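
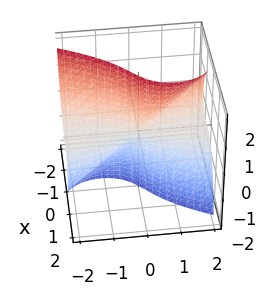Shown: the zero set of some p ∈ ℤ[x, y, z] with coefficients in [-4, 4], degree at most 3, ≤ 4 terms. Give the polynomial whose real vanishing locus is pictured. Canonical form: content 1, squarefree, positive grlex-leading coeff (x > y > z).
Degree: a generic line meets the surface in up to 3 points, so deg p = 3.
From the axis intercepts and sections: every point of the y-axis in the box is on the surface; it meets the x-axis at x = 0 (among the integer gridlines); every point of the z-axis in the box is on the surface.
Solving for integer coefficients yields p as stated.

3*x^3 + x*z^2 + y^2*z - y*z^2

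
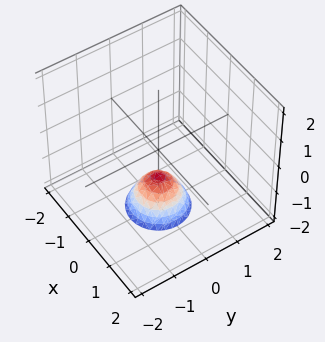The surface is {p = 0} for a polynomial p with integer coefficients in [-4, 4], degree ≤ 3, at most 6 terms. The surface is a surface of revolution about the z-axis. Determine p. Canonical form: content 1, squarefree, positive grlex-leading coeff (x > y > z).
3*x^2 + 3*y^2 + 2*z + 2

(a) The degree is 2 — no degree-1 surface has this shape.
(b) Symmetry: the z-axis is an axis of rotation, so x and y enter only as x² + y².
(c) Observable constraints: it crosses the z-axis at the gridline z = -1; no x-intercept at any integer in the box; it misses every integer gridline on the y-axis; a circular section at z = -2 has radius between 0 and 1.
(d) Putting this together gives p.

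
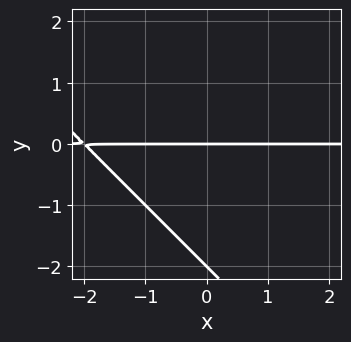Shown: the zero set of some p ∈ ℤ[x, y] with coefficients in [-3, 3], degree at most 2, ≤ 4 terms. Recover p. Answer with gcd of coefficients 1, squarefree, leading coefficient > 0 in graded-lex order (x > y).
x*y + y^2 + 2*y

First, deg p = 2.
Then, checking where it meets the axes: among the integer gridlines, it crosses the y-axis at y ∈ {-2, 0}; the visible x-axis segment lies entirely on the curve.
Finally, solving for integer coefficients yields p as stated.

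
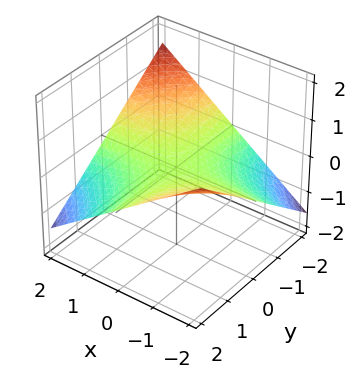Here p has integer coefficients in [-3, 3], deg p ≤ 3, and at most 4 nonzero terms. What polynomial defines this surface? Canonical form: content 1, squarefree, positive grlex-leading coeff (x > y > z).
deg p = 2. A hyperbolic paraboloid; a quadric.
Reading off the gridlines: it crosses the z-axis at the gridline z = 0; every point of the y-axis in the box is on the surface.
Matching integer coefficients to the picture gives p. Check: (1, 0, 0) on the x-axis lies on the surface, and p(1, 0, 0) = 0. ✓

x*y + 3*z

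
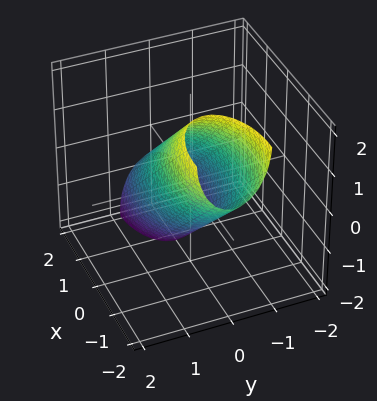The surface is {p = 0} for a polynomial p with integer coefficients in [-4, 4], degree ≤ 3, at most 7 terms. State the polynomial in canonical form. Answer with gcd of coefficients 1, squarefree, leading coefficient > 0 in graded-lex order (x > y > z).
x^2 + 2*x*z + 3*y^2 + z^2 - 2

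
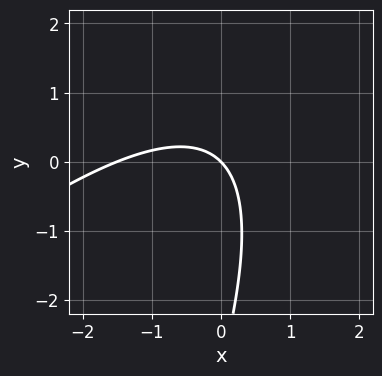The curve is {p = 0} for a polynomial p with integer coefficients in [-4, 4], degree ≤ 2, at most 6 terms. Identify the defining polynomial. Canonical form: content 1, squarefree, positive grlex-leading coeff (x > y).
The degree is 2 — the shape is more complex than any degree-1 curve.
Checking where it meets the axes: one x-axis crossing is at x = 0; it crosses the y-axis at the gridline y = 0.
These observations pin down the coefficients.

2*x^2 - 3*x*y + y^2 + 3*x + 3*y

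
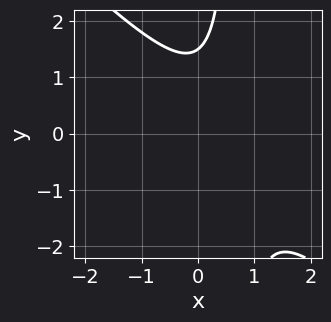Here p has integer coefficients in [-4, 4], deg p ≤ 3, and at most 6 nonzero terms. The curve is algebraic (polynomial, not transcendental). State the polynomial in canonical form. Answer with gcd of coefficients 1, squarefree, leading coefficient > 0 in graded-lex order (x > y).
(a) The degree is 2 — a generic line meets the curve in up to 2 points.
(b) Observable constraints: no x-intercept at any integer in the box.
(c) These observations pin down the coefficients.

3*x^2 + 3*x*y - 3*x - 2*y + 3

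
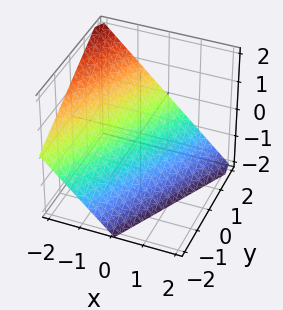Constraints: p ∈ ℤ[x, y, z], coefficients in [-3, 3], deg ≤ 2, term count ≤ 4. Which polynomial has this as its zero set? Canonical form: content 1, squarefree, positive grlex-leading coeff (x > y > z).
1. The degree is 1 — every cross-section is a straight line — this is a plane.
2. From the visible intercepts: it meets the z-axis at z = -1 (among the integer gridlines); one x-axis crossing is at x = -1; it meets the y-axis at y = 2 (among the integer gridlines).
3. The integer polynomial consistent with all of this is the stated p.

2*x - y + 2*z + 2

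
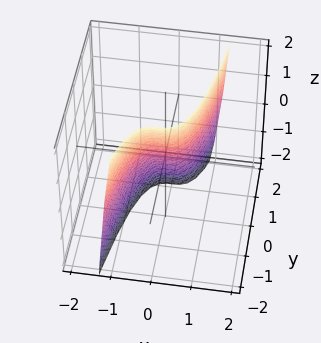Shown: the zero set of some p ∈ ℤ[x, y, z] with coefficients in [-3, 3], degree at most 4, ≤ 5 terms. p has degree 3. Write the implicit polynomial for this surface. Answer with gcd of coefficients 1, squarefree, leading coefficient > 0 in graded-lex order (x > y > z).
First, degree: the shape is more complex than any degree-2 surface, so deg p = 3.
Then, reading off the gridlines: one y-axis crossing is at y = 0; it crosses the z-axis at the gridline z = 0.
Finally, putting this together gives p.

3*x^3 - 2*y - z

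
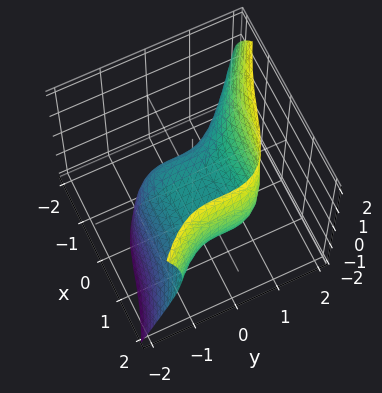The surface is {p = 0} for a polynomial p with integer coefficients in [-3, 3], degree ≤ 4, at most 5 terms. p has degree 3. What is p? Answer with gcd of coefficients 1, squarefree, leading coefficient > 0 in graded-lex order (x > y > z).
x^3 + x*z^2 + 2*y^3 - x^2 - 3*z

1. The degree is 3 — the shape is more complex than any degree-2 surface.
2. Checking where it meets the axes: among the integer gridlines, it crosses the x-axis at x ∈ {0, 1}; it meets the z-axis at z = 0 (among the integer gridlines); it crosses the y-axis at the gridline y = 0.
3. Together with the visible shape, these determine p as stated.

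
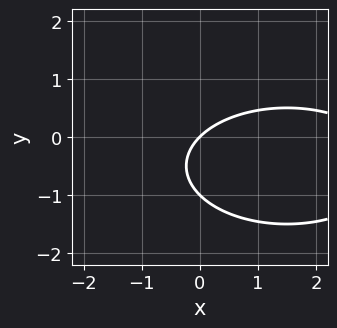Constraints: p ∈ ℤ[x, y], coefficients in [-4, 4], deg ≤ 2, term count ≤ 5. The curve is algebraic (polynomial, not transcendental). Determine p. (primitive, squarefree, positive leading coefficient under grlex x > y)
x^2 + 3*y^2 - 3*x + 3*y

The degree is 2 — the shape is more complex than any degree-1 curve.
Reading off the gridlines: one x-axis crossing is at x = 0; among the integer gridlines, it crosses the y-axis at y ∈ {-1, 0}.
Matching integer coefficients to the picture gives p.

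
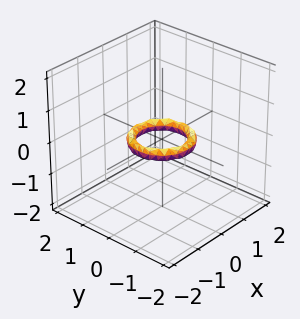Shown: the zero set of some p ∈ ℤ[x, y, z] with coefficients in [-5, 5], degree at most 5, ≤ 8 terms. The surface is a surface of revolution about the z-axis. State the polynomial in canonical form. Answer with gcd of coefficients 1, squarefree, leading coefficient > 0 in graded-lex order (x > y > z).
2*x^4 + 4*x^2*y^2 + 2*y^4 - 3*x^2 - 3*y^2 + 3*z^2 + 1

(a) Degree: a generic line meets the surface in up to 4 points, so deg p = 4.
(b) By symmetry, the surface is invariant under rotation about z: p = q(x² + y², z).
(c) Reading off the gridlines: the surface avoids every integer z-axis point in the box; the y-axis gridline crossings are at y ∈ {-1, 1}; the x-axis gridline crossings are at x ∈ {-1, 1}.
(d) Solving for integer coefficients yields p as stated.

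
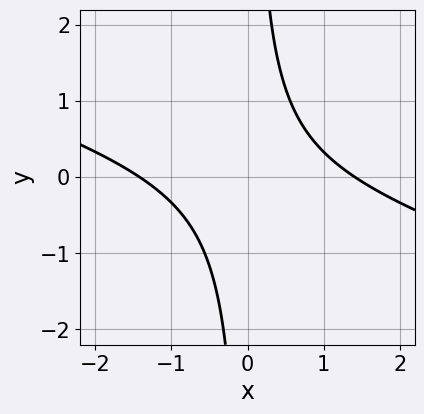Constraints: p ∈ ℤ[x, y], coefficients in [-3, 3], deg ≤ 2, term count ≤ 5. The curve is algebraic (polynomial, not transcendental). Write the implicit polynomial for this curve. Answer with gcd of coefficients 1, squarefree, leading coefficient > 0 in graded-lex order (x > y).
x^2 + 3*x*y - 2

First, degree: the shape is more complex than any degree-1 curve, so deg p = 2.
Then, against the integer gridlines: no y-intercept at any integer in the box.
Finally, matching integer coefficients to the picture gives p.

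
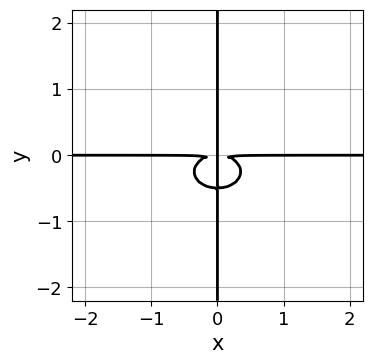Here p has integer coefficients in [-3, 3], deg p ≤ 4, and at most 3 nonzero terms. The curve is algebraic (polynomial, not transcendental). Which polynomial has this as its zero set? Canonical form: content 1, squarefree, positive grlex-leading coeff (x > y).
x^3*y + 2*x*y^3 + x*y^2

First, the degree is 4 — the shape is more complex than any degree-3 curve.
Then, from the visible intercepts: every point of the x-axis in the box is on the curve; every point of the y-axis in the box is on the curve.
Finally, solving for integer coefficients yields p as stated.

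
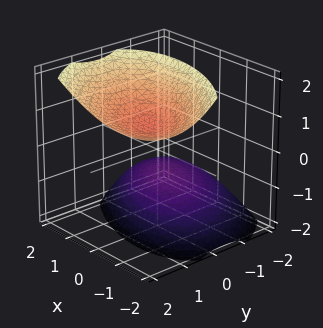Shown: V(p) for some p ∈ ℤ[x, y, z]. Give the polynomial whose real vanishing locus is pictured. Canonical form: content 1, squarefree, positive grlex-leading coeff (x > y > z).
2*x^2 + 2*x*y + 3*y^2 - 3*y*z - 3*z^2 + 3

First, the picture has 2 separate pieces.
Then, deg p = 2.
Next, checking where it meets the axes: the surface avoids every integer y-axis point in the box; the z-axis gridline crossings are at z ∈ {-1, 1}; it misses every integer gridline on the x-axis.
Finally, these observations pin down the coefficients.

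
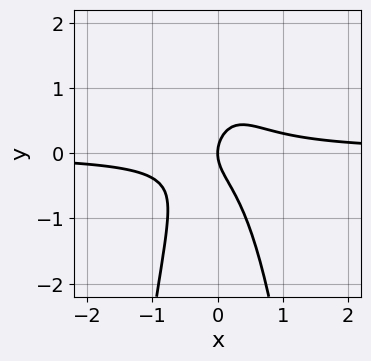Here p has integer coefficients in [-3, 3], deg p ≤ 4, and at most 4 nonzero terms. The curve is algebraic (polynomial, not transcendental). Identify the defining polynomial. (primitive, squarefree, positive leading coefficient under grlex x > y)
First, the degree is 3 — the shape is more complex than any degree-2 curve.
Next, observable constraints: it crosses the x-axis at the gridline x = 0; it crosses the y-axis at the gridline y = 0.
Finally, the integer polynomial consistent with all of this is the stated p.

3*x^2*y + y^2 - x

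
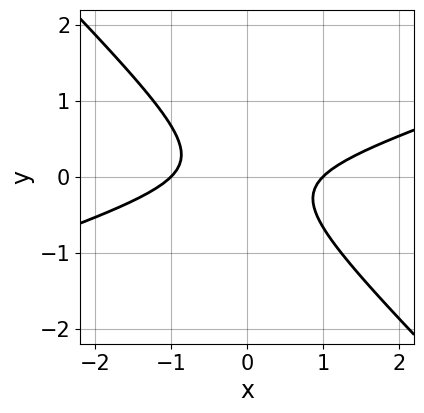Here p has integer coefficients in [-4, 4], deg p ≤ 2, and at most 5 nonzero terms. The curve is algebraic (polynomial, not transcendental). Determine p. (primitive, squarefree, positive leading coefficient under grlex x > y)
x^2 - 2*x*y - 3*y^2 - 1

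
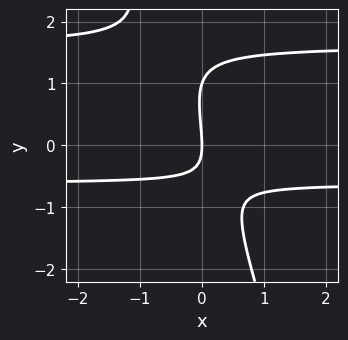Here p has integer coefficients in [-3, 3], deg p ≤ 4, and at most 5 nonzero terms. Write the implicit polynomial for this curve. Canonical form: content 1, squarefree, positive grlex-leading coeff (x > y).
The degree is 3 — no degree-2 curve has this shape.
From the visible intercepts: it meets the x-axis at x = 0 (among the integer gridlines); the y-axis gridline crossings are at y ∈ {0, 1}.
Fitting integer coefficients to these (and the overall shape) gives p.

3*x*y^2 + y^3 - 3*x*y - y^2 - 3*x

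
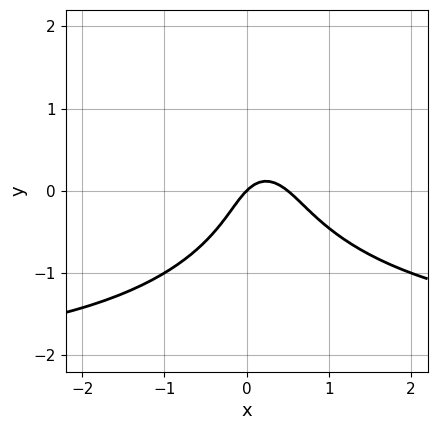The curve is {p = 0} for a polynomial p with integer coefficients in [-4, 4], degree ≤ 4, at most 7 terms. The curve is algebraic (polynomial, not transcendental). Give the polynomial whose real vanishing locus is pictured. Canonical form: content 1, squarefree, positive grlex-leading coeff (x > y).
(a) The degree is 3 — the shape is more complex than any degree-2 curve.
(b) Observable constraints: it crosses the y-axis at the gridline y = 0; one x-axis crossing is at x = 0.
(c) The integer polynomial consistent with all of this is the stated p.

x^2*y + y^3 + 2*x^2 - x + y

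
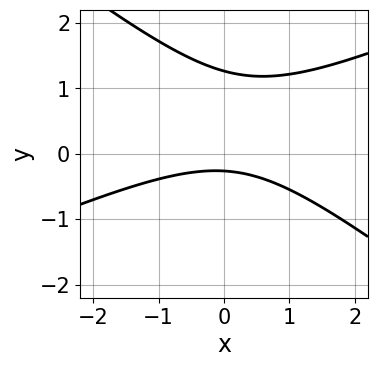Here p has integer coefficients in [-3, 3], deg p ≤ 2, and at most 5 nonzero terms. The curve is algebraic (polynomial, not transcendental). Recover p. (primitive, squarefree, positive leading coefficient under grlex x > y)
x^2 - x*y - 3*y^2 + 3*y + 1

First, deg p = 2. The shape is more complex than any degree-1 curve.
Then, observable constraints: it misses every integer gridline on the x-axis.
Finally, the integer polynomial consistent with all of this is the stated p.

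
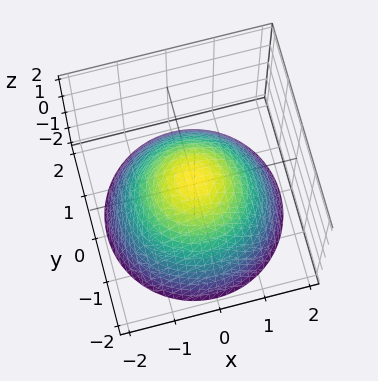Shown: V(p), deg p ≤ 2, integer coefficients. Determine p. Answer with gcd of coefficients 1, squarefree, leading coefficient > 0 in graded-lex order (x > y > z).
1. Degree: the shape is more complex than any degree-1 surface, so deg p = 2.
2. Symmetries: rotational symmetry about the z-axis ⇒ p depends on x, y only through x² + y².
3. From the visible intercepts: a circular section at z = -1 has radius between 1 and 2.
4. Fitting integer coefficients to these (and the overall shape) gives p.

2*x^2 + 2*y^2 + 3*z - 1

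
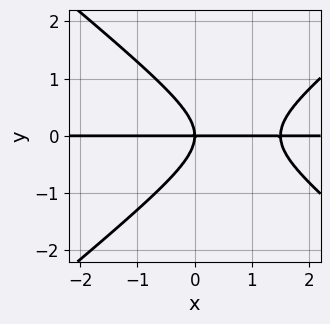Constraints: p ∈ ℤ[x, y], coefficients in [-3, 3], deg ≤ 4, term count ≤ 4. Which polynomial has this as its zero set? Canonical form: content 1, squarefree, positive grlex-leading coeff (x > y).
1. The degree is 3 — no degree-2 curve has this shape.
2. Against the integer gridlines: one y-axis crossing is at y = 0; the visible x-axis segment lies entirely on the curve.
3. Matching integer coefficients to the picture gives p.

2*x^2*y - 3*y^3 - 3*x*y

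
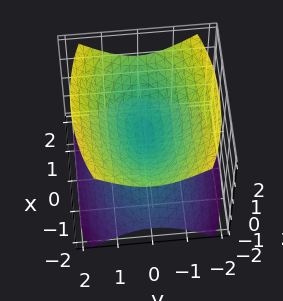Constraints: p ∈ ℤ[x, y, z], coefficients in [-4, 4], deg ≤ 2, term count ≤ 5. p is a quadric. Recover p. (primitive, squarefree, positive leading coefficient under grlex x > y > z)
First, the picture has 2 separate pieces. They look like related sheets of one shape, so recover p as a whole.
Then, degree: two nappes meeting at a single point; a quadric, so deg p = 2.
Then, symmetries: the x ↦ −x reflection is a symmetry, so x appears only in even powers; it's symmetric under z → −z, forcing even powers of z; it's symmetric under y → −y, forcing even powers of y.
Then, from the visible intercepts: one z-axis crossing is at z = 0; it crosses the x-axis at the gridline x = 0.
Finally, matching integer coefficients to the picture gives p.

x^2 + 3*y^2 - 3*z^2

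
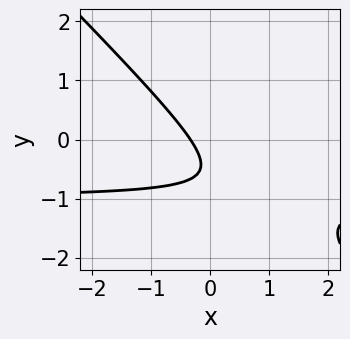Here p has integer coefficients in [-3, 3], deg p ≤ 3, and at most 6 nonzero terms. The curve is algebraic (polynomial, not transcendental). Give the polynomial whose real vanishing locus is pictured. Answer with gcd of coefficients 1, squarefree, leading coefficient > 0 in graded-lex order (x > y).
1. deg p = 2. No degree-1 curve has this shape.
2. Checking where it meets the axes: no y-intercept at any integer in the box.
3. Fitting integer coefficients to these (and the overall shape) gives p.

3*x*y + 3*y^2 + 3*x + 3*y + 1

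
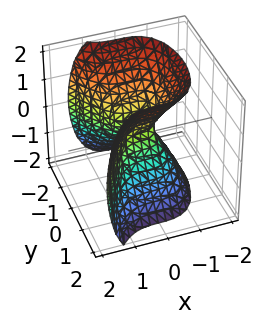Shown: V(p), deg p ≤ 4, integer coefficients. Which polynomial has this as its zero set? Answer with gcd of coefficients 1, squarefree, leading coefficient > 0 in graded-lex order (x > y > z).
1. deg p = 3.
2. Observable constraints: one z-axis crossing is at z = 0; it meets the x-axis at x = 0 (among the integer gridlines).
3. Solving for integer coefficients yields p as stated.

3*x^3 - 3*y^2 + 2*z^2 - 2*y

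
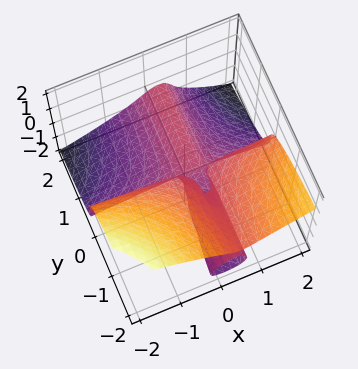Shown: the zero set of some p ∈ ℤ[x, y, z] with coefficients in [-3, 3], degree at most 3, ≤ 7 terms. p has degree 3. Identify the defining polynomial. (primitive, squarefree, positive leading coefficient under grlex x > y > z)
First, the degree is 3 — no degree-2 surface has this shape.
Then, observable constraints: the visible y-axis segment lies entirely on the surface; it meets the z-axis at z = 0 (among the integer gridlines).
Finally, these observations pin down the coefficients. Check: (-2, 0, 0) on the x-axis lies on the surface, and p(-2, 0, 0) = 0. ✓

2*x^2*y - x*y*z + 3*z^3 - x*y + y*z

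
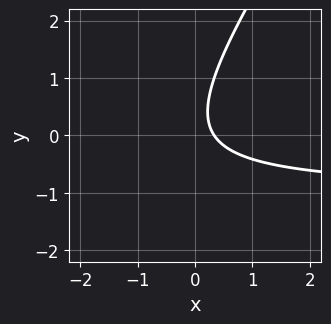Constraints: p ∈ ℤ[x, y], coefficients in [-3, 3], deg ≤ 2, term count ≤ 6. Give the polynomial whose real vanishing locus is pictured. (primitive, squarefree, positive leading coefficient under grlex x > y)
3*x*y - 2*y^2 + 3*x + y - 1

(a) The degree is 2 — a generic line meets the curve in up to 2 points.
(b) Against the integer gridlines: no y-intercept at any integer in the box.
(c) Fitting integer coefficients to these (and the overall shape) gives p.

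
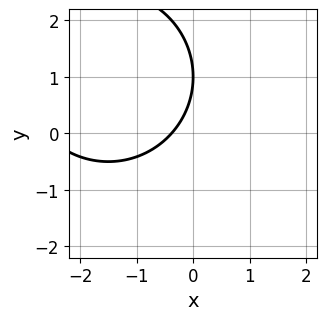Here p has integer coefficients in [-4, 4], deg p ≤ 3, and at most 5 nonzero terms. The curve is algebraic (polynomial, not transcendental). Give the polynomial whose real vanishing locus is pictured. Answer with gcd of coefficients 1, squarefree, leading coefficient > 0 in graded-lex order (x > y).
x^2 + y^2 + 3*x - 2*y + 1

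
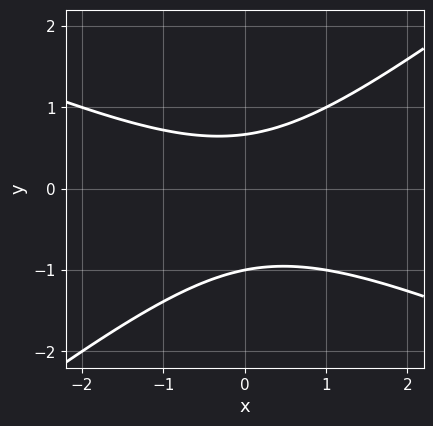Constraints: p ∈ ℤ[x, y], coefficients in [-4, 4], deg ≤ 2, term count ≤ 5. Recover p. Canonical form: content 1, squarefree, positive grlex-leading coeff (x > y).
x^2 + x*y - 3*y^2 - y + 2

(a) deg p = 2. A generic line meets the curve in up to 2 points.
(b) Reading off the gridlines: it meets the y-axis at y = -1 (among the integer gridlines); the curve avoids every integer x-axis point in the box.
(c) Fitting integer coefficients to these (and the overall shape) gives p.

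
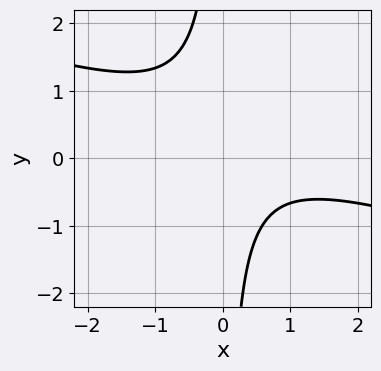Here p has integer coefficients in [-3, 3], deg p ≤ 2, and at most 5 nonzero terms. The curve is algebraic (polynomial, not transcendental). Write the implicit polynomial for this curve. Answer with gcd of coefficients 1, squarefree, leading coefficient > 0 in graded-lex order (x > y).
First, the degree is 2 — no degree-1 curve has this shape.
Then, from the axis intercepts and sections: it misses every integer gridline on the y-axis; no x-intercept at any integer in the box.
Finally, the integer polynomial consistent with all of this is the stated p.

x^2 + 3*x*y - x + 2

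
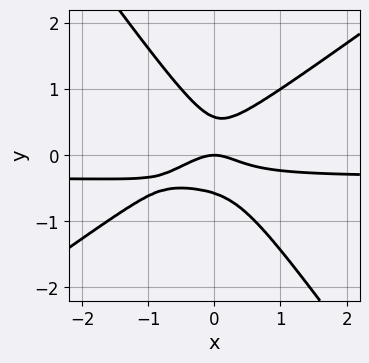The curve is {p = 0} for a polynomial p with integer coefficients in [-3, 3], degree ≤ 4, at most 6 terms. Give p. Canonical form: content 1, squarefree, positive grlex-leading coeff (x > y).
3*x^2*y - 2*x*y^2 - 3*y^3 + x^2 + y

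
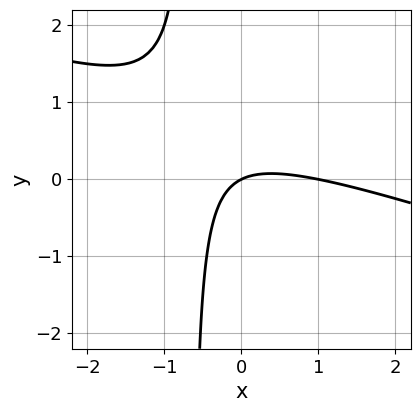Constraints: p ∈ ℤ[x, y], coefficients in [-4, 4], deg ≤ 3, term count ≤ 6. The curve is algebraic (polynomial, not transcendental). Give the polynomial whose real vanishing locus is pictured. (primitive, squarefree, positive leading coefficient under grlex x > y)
x^2 + 3*x*y - x + 2*y

First, degree: the shape is more complex than any degree-1 curve, so deg p = 2.
Then, from the axis intercepts and sections: among the integer gridlines, it crosses the x-axis at x ∈ {0, 1}; it crosses the y-axis at the gridline y = 0.
Finally, these observations pin down the coefficients.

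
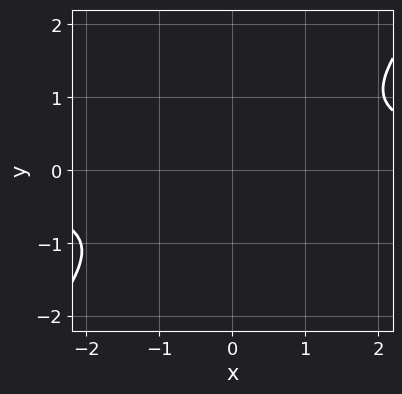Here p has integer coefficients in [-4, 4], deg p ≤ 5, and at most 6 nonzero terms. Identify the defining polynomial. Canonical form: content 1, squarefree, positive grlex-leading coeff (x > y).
2*x^3*y - 2*y^4 - 3*x^2 - 3*y^2

Degree: a generic line meets the curve in up to 4 points, so deg p = 4.
Putting this together gives p.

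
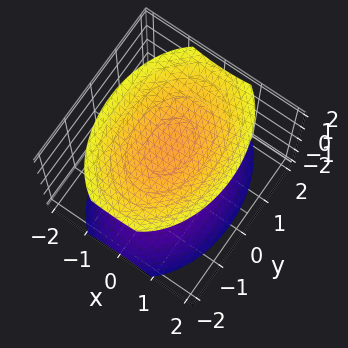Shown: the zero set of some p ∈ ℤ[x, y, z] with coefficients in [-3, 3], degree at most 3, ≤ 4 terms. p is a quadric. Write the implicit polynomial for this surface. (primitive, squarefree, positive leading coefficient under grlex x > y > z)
2*x^2 + y^2 - 2*z^2 + 3

First, there are 2 components. Treating them together as one polynomial.
Then, the degree is 2 — two separate bowl-shaped sheets opening away from each other; a quadric.
Then, symmetries: it's symmetric under z → −z, forcing even powers of z; mirror symmetry x ↦ −x ⇒ only even powers of x; the y ↦ −y reflection is a symmetry, so y appears only in even powers.
Next, from the axis intercepts and sections: it misses every integer gridline on the y-axis; no x-intercept at any integer in the box.
Finally, together with the visible shape, these determine p as stated.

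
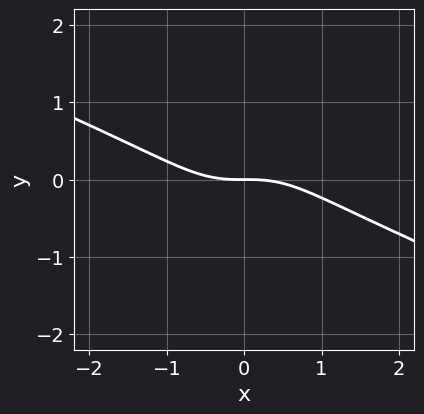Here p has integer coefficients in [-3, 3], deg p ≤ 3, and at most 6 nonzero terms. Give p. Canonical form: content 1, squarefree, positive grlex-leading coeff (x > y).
First, the degree is 3 — the shape is more complex than any degree-2 curve.
Then, against the integer gridlines: it meets the y-axis at y = 0 (among the integer gridlines); it crosses the x-axis at the gridline x = 0.
Finally, fitting integer coefficients to these (and the overall shape) gives p.

x^3 + 2*x^2*y - x*y^2 + 2*y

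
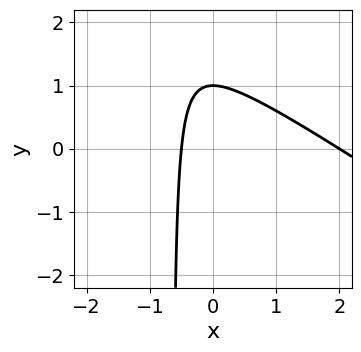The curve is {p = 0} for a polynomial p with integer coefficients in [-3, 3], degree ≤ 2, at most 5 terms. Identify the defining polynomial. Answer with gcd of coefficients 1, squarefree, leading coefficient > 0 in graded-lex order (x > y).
2*x^2 + 3*x*y - 3*x + 2*y - 2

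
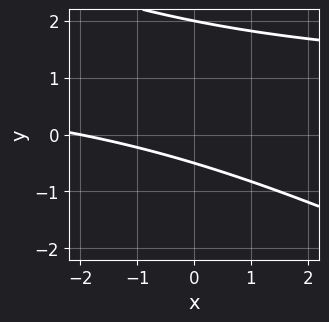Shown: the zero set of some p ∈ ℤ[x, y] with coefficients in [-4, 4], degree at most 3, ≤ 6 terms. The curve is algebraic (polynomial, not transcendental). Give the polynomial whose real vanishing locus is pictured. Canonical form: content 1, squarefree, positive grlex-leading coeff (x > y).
x*y + 2*y^2 - x - 3*y - 2

Degree: the shape is more complex than any degree-1 curve, so deg p = 2.
Observable constraints: it meets the x-axis at x = -2 (among the integer gridlines); it meets the y-axis at y = 2 (among the integer gridlines).
Solving for integer coefficients yields p as stated.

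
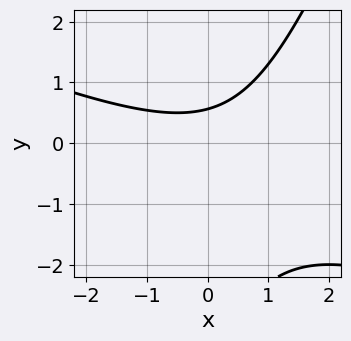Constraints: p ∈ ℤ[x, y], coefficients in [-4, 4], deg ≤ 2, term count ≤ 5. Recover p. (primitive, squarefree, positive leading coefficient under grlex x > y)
The degree is 2 — the shape is more complex than any degree-1 curve.
Observable constraints: the curve avoids every integer x-axis point in the box.
Assembling these constraints gives the stated polynomial.

x^2 + 2*x*y - y^2 - 3*y + 2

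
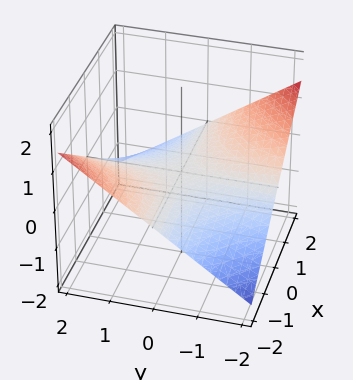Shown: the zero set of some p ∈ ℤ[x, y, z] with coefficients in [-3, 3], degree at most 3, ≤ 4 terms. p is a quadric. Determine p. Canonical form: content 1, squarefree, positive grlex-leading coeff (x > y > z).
x*y + 3*z

The degree is 2 — a hyperbolic paraboloid; a quadric.
Observable constraints: it crosses the z-axis at the gridline z = 0; the visible x-axis segment lies entirely on the surface; the visible y-axis segment lies entirely on the surface.
Putting this together gives p.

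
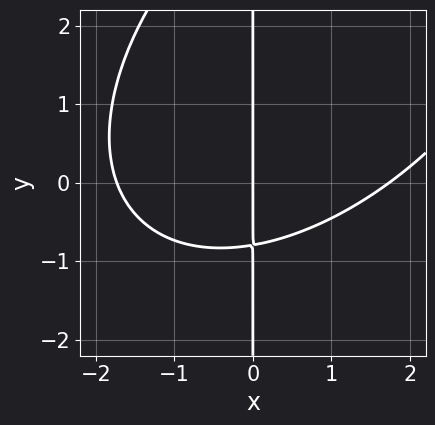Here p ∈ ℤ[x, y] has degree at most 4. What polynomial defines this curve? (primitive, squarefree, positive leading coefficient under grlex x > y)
x^3 - x^2*y + x*y^2 - 3*x*y - 3*x

1. The degree is 3 — a generic line meets the curve in up to 3 points.
2. From the visible intercepts: every point of the y-axis in the box is on the curve; one x-axis crossing is at x = 0.
3. Solving for integer coefficients yields p as stated.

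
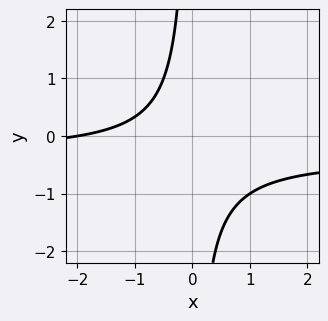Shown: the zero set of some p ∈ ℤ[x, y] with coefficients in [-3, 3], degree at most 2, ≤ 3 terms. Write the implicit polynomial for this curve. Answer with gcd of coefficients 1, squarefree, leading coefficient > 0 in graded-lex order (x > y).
3*x*y + x + 2

1. Degree: a generic line meets the curve in up to 2 points, so deg p = 2.
2. Observable constraints: it meets the x-axis at x = -2 (among the integer gridlines); it misses every integer gridline on the y-axis.
3. Putting this together gives p.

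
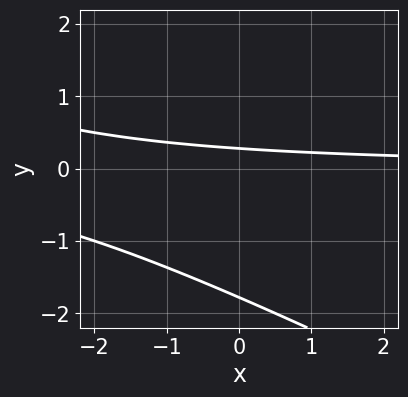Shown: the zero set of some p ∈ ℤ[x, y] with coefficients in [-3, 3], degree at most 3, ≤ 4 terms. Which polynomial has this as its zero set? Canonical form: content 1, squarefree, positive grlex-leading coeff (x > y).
x*y + 2*y^2 + 3*y - 1

First, the degree is 2 — the shape is more complex than any degree-1 curve.
Next, checking where it meets the axes: no x-intercept at any integer in the box.
Finally, these observations pin down the coefficients.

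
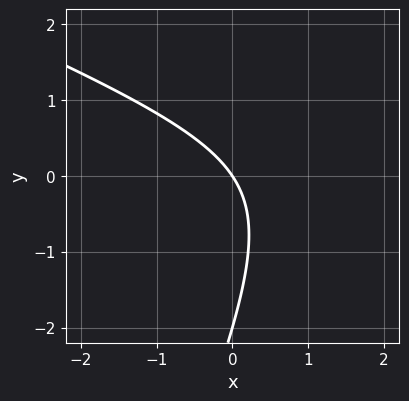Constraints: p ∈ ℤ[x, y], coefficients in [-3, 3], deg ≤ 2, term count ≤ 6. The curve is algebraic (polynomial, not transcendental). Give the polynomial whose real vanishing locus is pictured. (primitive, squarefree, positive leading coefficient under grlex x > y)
First, degree: a generic line meets the curve in up to 2 points, so deg p = 2.
Next, from the visible intercepts: it crosses the x-axis at the gridline x = 0; among the integer gridlines, it crosses the y-axis at y ∈ {-2, 0}.
Finally, solving for integer coefficients yields p as stated.

x^2 + 2*x*y - y^2 - 3*x - 2*y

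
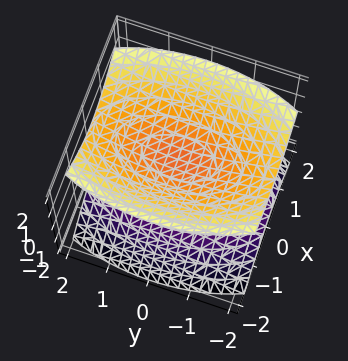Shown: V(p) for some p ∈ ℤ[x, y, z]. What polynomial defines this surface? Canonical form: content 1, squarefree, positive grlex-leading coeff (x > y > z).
3*x^2 + y^2 - 3*z^2 + 1

First, I count 2 distinct pieces.
Then, deg p = 2.
Next, symmetries: it's symmetric under z → −z, forcing even powers of z; it's symmetric under y → −y, forcing even powers of y; it's symmetric under x → −x, forcing even powers of x.
Then, reading off the gridlines: the surface avoids every integer y-axis point in the box; the surface avoids every integer x-axis point in the box.
Finally, assembling these constraints gives the stated polynomial.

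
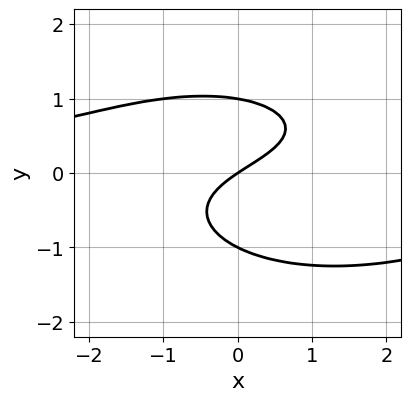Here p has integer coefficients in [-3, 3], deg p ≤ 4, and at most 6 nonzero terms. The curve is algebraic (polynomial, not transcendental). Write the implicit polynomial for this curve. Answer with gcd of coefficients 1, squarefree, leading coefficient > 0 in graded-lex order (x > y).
The degree is 3 — a generic line meets the curve in up to 3 points.
From the visible intercepts: it meets the x-axis at x = 0 (among the integer gridlines); among the integer gridlines, it crosses the y-axis at y ∈ {-1, 0, 1}.
Matching integer coefficients to the picture gives p.

x^2*y + 3*y^3 - x*y + 2*x - 3*y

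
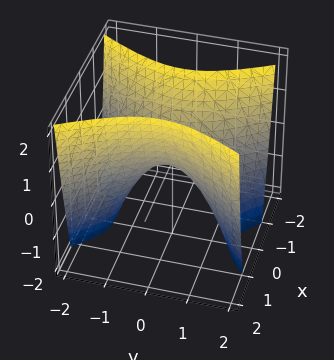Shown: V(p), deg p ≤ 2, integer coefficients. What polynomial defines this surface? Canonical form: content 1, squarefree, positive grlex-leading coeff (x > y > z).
The degree is 2 — a hyperbolic paraboloid; a quadric.
Symmetries: it's symmetric under y → −y, forcing even powers of y; the x ↦ −x reflection is a symmetry, so x appears only in even powers.
From the axis intercepts and sections: it crosses the y-axis at the gridline y = 0; it crosses the z-axis at the gridline z = 0; it meets the x-axis at x = 0 (among the integer gridlines).
Assembling these constraints gives the stated polynomial.

2*x^2 - y^2 - z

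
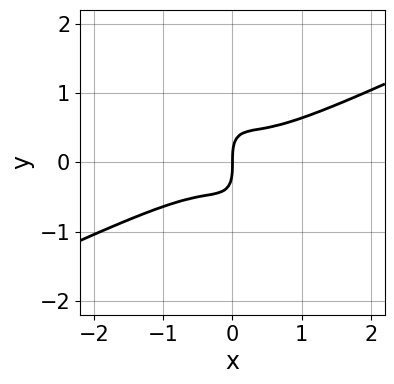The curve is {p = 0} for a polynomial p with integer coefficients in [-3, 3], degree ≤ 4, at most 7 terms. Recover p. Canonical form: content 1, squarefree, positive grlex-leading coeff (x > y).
2*x^3 - 3*x^2*y - 2*x*y^2 - y^3 + x

(a) The degree is 3 — no degree-2 curve has this shape.
(b) From the axis intercepts and sections: it meets the x-axis at x = 0 (among the integer gridlines); it crosses the y-axis at the gridline y = 0.
(c) Putting this together gives p.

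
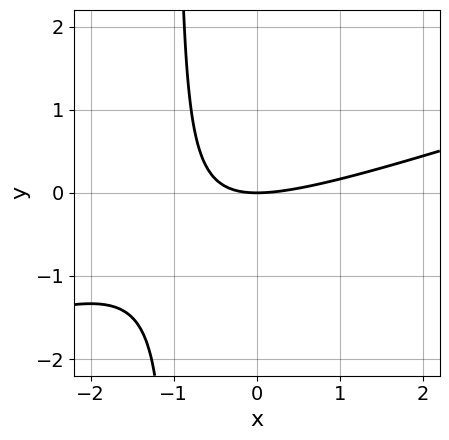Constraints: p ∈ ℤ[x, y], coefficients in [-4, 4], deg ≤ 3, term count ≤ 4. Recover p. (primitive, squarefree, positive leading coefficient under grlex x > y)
x^2 - 3*x*y - 3*y

1. Degree: no degree-1 curve has this shape, so deg p = 2.
2. Reading off the gridlines: it meets the y-axis at y = 0 (among the integer gridlines); it crosses the x-axis at the gridline x = 0.
3. Together with the visible shape, these determine p as stated.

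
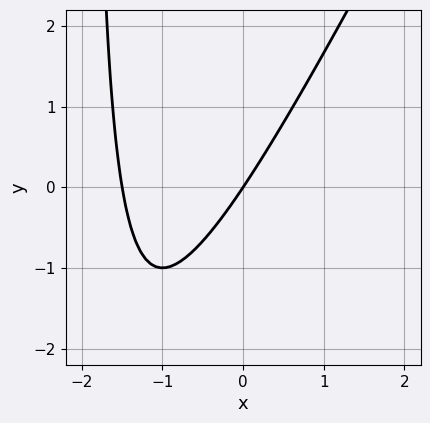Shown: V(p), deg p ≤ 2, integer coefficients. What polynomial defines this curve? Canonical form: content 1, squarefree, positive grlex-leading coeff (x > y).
2*x^2 - x*y + 3*x - 2*y

1. The degree is 2 — a generic line meets the curve in up to 2 points.
2. Against the integer gridlines: it crosses the y-axis at the gridline y = 0; it meets the x-axis at x = 0 (among the integer gridlines).
3. Putting this together gives p.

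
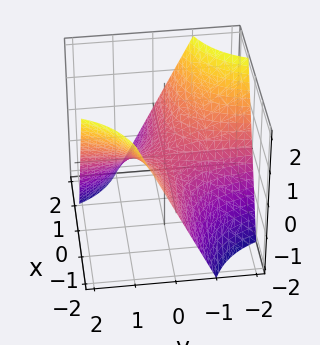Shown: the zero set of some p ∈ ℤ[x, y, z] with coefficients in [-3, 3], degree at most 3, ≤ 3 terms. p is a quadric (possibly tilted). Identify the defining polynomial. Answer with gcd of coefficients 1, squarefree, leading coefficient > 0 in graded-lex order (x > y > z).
1. Degree: no degree-1 surface has this shape, so deg p = 2.
2. From the visible intercepts: it meets the z-axis at z = 0 (among the integer gridlines); every point of the y-axis in the box is on the surface; the visible x-axis segment lies entirely on the surface.
3. The integer polynomial consistent with all of this is the stated p.

x*y + z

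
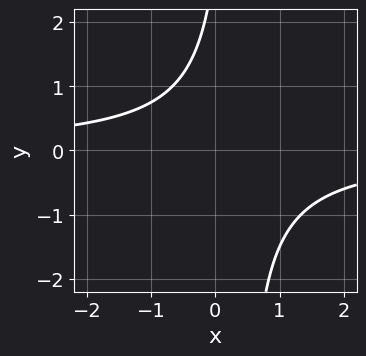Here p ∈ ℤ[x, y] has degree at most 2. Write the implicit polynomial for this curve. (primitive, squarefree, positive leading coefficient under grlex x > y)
3*x*y - y + 3

1. Degree: a generic line meets the curve in up to 2 points, so deg p = 2.
2. From the visible intercepts: it misses every integer gridline on the x-axis; no y-intercept at any integer in the box.
3. Assembling these constraints gives the stated polynomial.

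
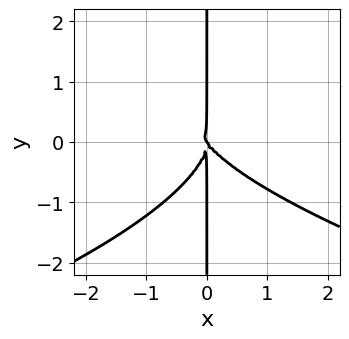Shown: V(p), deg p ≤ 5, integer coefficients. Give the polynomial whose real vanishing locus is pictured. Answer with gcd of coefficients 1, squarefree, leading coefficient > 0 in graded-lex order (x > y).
3*x*y^3 + 3*x^3 + 2*x^2*y

1. Degree: no degree-3 curve has this shape, so deg p = 4.
2. Reading off the gridlines: the visible y-axis segment lies entirely on the curve; it meets the x-axis at x = 0 (among the integer gridlines).
3. The integer polynomial consistent with all of this is the stated p.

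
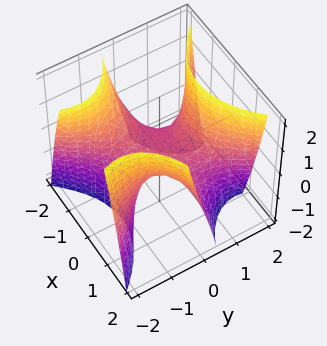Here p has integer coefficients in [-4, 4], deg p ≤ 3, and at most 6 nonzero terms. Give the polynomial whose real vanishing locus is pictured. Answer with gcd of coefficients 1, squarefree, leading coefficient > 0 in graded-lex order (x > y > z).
2*x^2*y - y^3 - y^2*z + 2*z

1. Degree: a generic line meets the surface in up to 3 points, so deg p = 3.
2. Checking where it meets the axes: it meets the z-axis at z = 0 (among the integer gridlines); the visible x-axis segment lies entirely on the surface; it crosses the y-axis at the gridline y = 0.
3. Together with the visible shape, these determine p as stated.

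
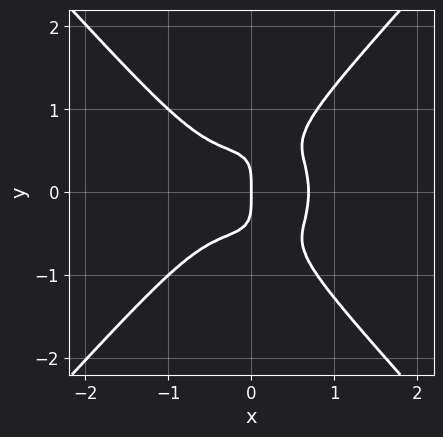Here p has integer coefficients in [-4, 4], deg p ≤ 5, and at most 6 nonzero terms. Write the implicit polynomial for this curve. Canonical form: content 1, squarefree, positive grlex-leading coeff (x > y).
3*x^4 - 2*y^4 + 2*x*y^2 - x

1. Degree: a generic line meets the curve in up to 4 points, so deg p = 4.
2. Symmetries: mirror symmetry y ↦ −y ⇒ only even powers of y.
3. Observable constraints: one y-axis crossing is at y = 0; it crosses the x-axis at the gridline x = 0.
4. Putting this together gives p.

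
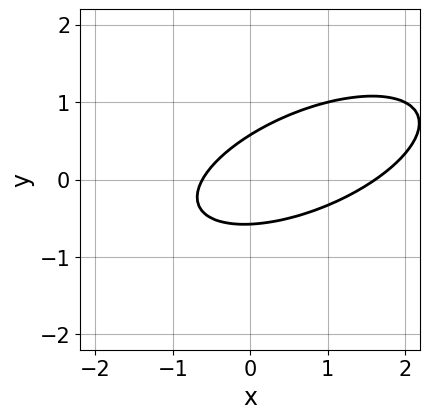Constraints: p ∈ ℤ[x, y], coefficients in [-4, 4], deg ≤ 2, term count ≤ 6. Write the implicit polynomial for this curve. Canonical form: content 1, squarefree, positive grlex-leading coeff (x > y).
(a) The degree is 2 — a generic line meets the curve in up to 2 points.
(b) Matching integer coefficients to the picture gives p.

x^2 - 2*x*y + 3*y^2 - x - 1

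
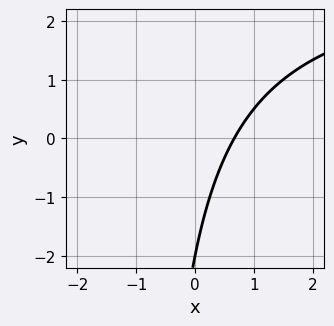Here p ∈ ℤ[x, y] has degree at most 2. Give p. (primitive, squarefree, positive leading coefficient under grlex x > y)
x*y - 3*x + y + 2

deg p = 2.
Reading off the gridlines: it crosses the y-axis at the gridline y = -2.
Matching integer coefficients to the picture gives p.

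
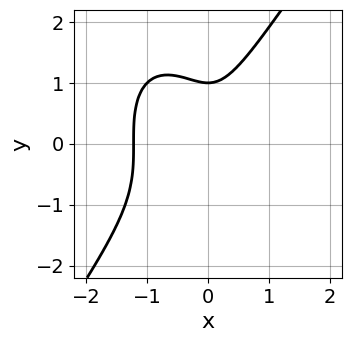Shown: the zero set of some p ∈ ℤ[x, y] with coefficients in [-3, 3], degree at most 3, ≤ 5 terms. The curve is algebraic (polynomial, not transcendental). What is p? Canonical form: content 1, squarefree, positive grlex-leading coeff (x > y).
1. Degree: the shape is more complex than any degree-2 curve, so deg p = 3.
2. Checking where it meets the axes: one y-axis crossing is at y = 1.
3. The integer polynomial consistent with all of this is the stated p.

3*x^3 - y^3 + 3*x^2 + 1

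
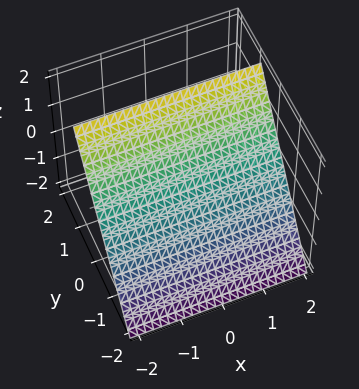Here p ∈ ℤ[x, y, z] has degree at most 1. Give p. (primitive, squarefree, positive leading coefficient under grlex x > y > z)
3*y - 2*z + 2

First, deg p = 1. The surface is flat (a plane).
Next, from the axis intercepts and sections: no x-intercept at any integer in the box; one z-axis crossing is at z = 1.
Finally, the integer polynomial consistent with all of this is the stated p.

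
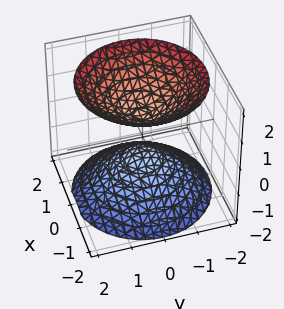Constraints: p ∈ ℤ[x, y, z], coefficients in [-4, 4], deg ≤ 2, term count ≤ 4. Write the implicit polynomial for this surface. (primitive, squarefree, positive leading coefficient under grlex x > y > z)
First, the picture has 2 separate pieces. Treating them together as one polynomial.
Then, deg p = 2. Two separate bowl-shaped sheets opening away from each other; a quadric.
Next, symmetries: it's symmetric under z → −z, forcing even powers of z; every cross-section ⟂ z is a circle, so x, y appear only via x² + y².
Then, reading off the gridlines: it misses every integer gridline on the y-axis; a circular section at z = -1 has radius between 0 and 1; the surface avoids every integer x-axis point in the box.
Finally, fitting integer coefficients to these (and the overall shape) gives p.

2*x^2 + 2*y^2 - 2*z^2 + 1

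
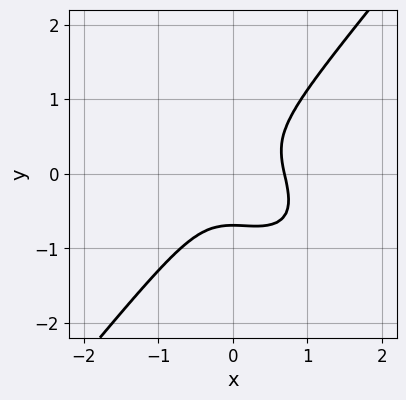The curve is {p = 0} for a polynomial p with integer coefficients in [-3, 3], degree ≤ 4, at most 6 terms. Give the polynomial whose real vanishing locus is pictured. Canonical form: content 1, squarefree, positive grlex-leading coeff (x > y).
(a) deg p = 3.
(b) The integer polynomial consistent with all of this is the stated p.

3*x^3 + 2*x^2*y - 3*y^3 - 1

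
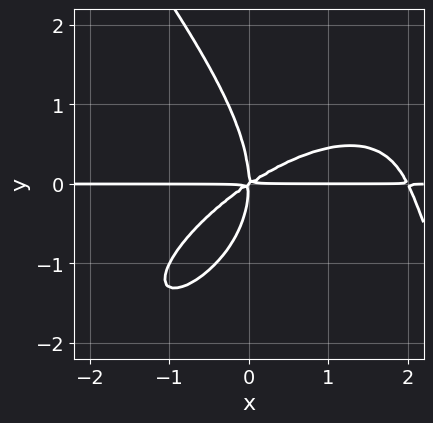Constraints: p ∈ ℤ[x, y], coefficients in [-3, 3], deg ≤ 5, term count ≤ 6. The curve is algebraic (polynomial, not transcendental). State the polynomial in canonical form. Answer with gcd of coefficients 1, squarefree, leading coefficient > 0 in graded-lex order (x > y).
First, deg p = 4. The shape is more complex than any degree-3 curve.
Next, checking where it meets the axes: every point of the x-axis in the box is on the curve.
Finally, solving for integer coefficients yields p as stated.

x^3*y - x^2*y^2 + y^4 - 2*x^2*y + 3*x*y^2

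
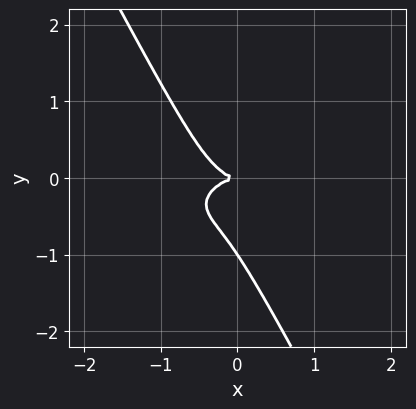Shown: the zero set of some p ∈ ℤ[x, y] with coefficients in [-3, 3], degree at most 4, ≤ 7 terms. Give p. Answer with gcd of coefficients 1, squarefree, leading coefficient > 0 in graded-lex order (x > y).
x^3 - x^2*y + 3*x*y^2 + 2*y^3 + 2*y^2

Degree: no degree-2 curve has this shape, so deg p = 3.
Checking where it meets the axes: among the integer gridlines, it crosses the y-axis at y ∈ {-1, 0}; it meets the x-axis at x = 0 (among the integer gridlines).
Matching integer coefficients to the picture gives p.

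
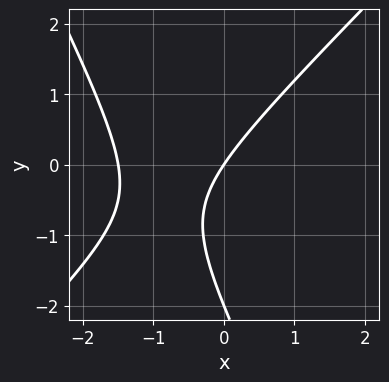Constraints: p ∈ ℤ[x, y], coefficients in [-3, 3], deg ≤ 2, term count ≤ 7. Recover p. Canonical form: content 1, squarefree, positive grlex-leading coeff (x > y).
2*x^2 - x*y - y^2 + 3*x - 2*y

1. deg p = 2. The shape is more complex than any degree-1 curve.
2. Reading off the gridlines: it crosses the x-axis at the gridline x = 0; the y-axis gridline crossings are at y ∈ {-2, 0}.
3. Together with the visible shape, these determine p as stated.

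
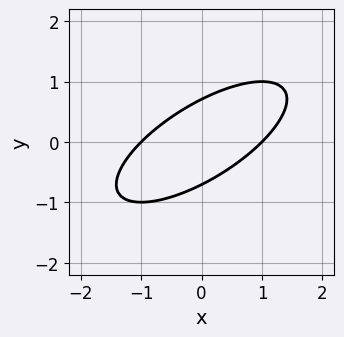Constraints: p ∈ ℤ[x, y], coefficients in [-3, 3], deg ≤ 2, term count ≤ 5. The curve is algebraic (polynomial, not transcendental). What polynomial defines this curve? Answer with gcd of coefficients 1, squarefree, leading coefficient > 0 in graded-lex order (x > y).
x^2 - 2*x*y + 2*y^2 - 1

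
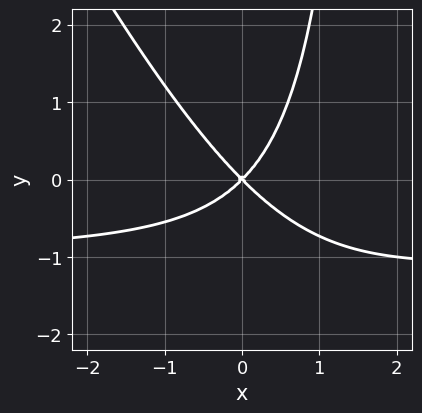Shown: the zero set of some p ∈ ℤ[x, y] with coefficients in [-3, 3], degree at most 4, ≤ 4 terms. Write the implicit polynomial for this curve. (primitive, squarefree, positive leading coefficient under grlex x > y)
2*x^2*y + x*y^2 + 2*x^2 - 2*y^2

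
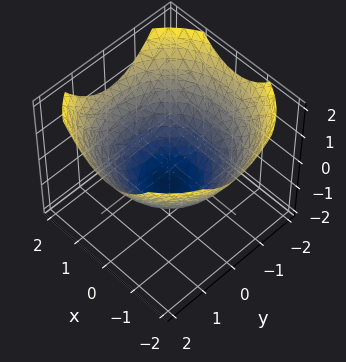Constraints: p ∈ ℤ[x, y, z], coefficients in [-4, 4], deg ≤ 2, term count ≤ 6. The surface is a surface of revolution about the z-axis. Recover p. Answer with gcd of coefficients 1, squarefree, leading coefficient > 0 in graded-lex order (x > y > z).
(a) Degree: a generic line meets the surface in up to 2 points, so deg p = 2.
(b) Symmetry: the surface is invariant under rotation about z: p = q(x² + y², z).
(c) From the axis intercepts and sections: one z-axis crossing is at z = -1; a circular section at z = 0 has radius between 1 and 2.
(d) The integer polynomial consistent with all of this is the stated p.

x^2 + y^2 - 2*z - 2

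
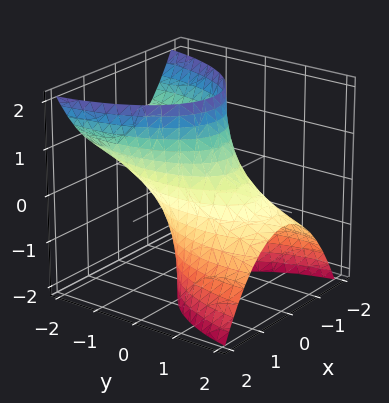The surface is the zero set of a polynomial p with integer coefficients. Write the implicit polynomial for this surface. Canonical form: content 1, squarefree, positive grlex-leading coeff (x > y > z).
1. Degree: no degree-1 surface has this shape, so deg p = 2.
2. From the axis intercepts and sections: no z-intercept at any integer in the box.
3. Putting this together gives p.

3*x^2 + y^2 + 3*y*z - 2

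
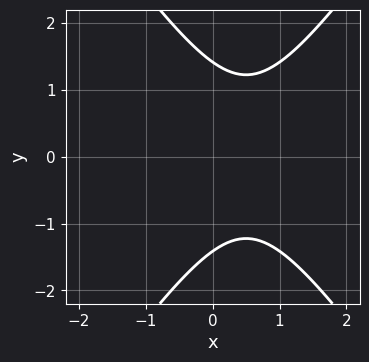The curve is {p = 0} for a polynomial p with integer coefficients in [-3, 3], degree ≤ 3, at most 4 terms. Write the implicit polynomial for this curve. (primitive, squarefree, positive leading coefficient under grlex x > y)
First, the degree is 2 — no degree-1 curve has this shape.
Then, symmetries: mirror symmetry y ↦ −y ⇒ only even powers of y.
Then, against the integer gridlines: the curve avoids every integer x-axis point in the box.
Finally, matching integer coefficients to the picture gives p.

2*x^2 - y^2 - 2*x + 2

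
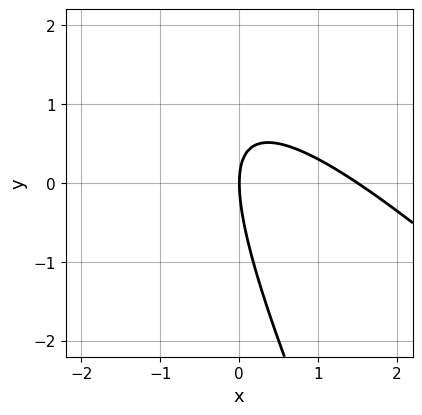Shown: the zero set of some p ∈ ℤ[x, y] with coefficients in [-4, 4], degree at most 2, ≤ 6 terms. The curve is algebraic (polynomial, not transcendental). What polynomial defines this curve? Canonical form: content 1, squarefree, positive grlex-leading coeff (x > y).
(a) Degree: no degree-1 curve has this shape, so deg p = 2.
(b) Observable constraints: one x-axis crossing is at x = 0; one y-axis crossing is at y = 0.
(c) Together with the visible shape, these determine p as stated.

2*x^2 + 3*x*y + y^2 - 3*x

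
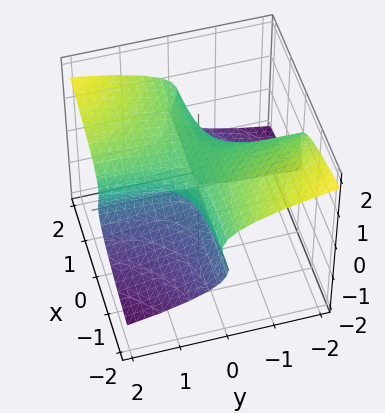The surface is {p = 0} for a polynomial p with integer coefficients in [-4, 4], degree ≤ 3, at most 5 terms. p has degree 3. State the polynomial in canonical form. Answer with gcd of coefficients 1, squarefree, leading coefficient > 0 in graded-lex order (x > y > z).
1. Degree: the shape is more complex than any degree-2 surface, so deg p = 3.
2. Against the integer gridlines: it meets the z-axis at z = 1 (among the integer gridlines); every point of the y-axis in the box is on the surface; every point of the x-axis in the box is on the surface.
3. The integer polynomial consistent with all of this is the stated p.

2*z^3 - x*y - 2*z^2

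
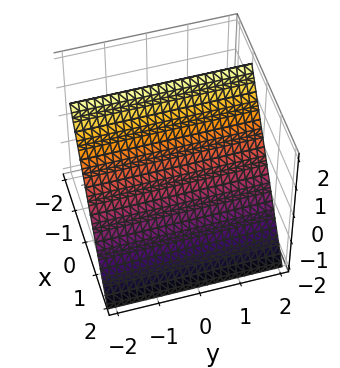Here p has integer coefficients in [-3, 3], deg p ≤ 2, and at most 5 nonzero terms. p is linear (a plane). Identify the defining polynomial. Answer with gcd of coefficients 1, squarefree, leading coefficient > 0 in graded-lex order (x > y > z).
Degree: the surface is flat (a plane), so deg p = 1.
Against the integer gridlines: the surface avoids every integer y-axis point in the box; one z-axis crossing is at z = 1.
Solving for integer coefficients yields p as stated.

3*x + 2*z - 2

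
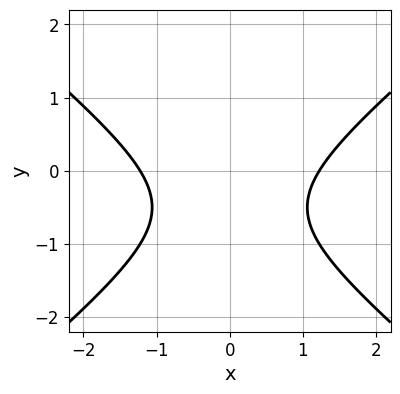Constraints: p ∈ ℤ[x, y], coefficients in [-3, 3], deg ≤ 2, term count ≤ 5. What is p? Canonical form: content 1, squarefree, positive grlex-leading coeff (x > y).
(a) The degree is 2 — a generic line meets the curve in up to 2 points.
(b) Symmetries: mirror symmetry x ↦ −x ⇒ only even powers of x.
(c) Observable constraints: the curve avoids every integer y-axis point in the box.
(d) Assembling these constraints gives the stated polynomial.

2*x^2 - 3*y^2 - 3*y - 3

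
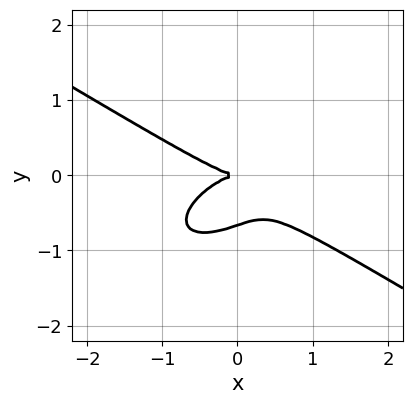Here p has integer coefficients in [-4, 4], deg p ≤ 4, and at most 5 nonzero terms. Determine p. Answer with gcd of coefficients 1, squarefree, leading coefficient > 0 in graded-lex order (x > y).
1. Degree: no degree-2 curve has this shape, so deg p = 3.
2. Against the integer gridlines: it meets the y-axis at y = 0 (among the integer gridlines); it crosses the x-axis at the gridline x = 0.
3. Assembling these constraints gives the stated polynomial.

x^3 - x*y^2 + 3*y^3 + 2*y^2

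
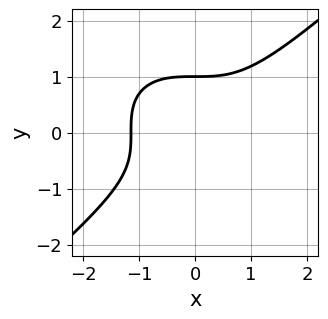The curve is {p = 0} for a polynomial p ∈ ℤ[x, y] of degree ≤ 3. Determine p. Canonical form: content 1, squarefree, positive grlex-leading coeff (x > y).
2*x^3 - 3*y^3 + 3

First, degree: the shape is more complex than any degree-2 curve, so deg p = 3.
Next, from the visible intercepts: it meets the y-axis at y = 1 (among the integer gridlines).
Finally, the integer polynomial consistent with all of this is the stated p.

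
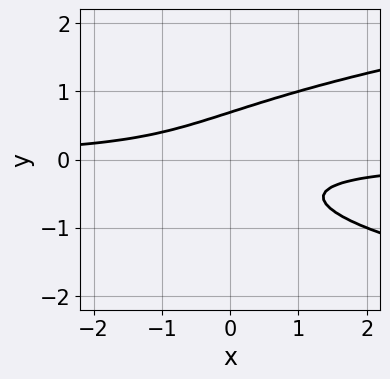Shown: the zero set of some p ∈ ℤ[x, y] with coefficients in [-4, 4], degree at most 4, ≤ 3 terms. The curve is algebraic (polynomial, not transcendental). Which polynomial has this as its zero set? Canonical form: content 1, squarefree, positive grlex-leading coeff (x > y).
(a) The degree is 3 — the shape is more complex than any degree-2 curve.
(b) From the visible intercepts: it misses every integer gridline on the x-axis.
(c) Putting this together gives p.

3*y^3 - 2*x*y - 1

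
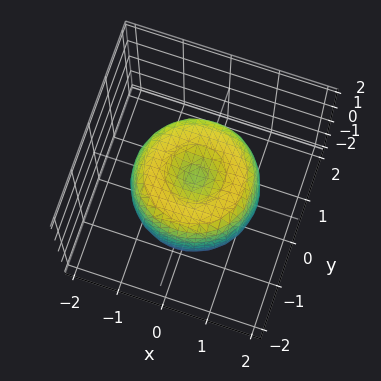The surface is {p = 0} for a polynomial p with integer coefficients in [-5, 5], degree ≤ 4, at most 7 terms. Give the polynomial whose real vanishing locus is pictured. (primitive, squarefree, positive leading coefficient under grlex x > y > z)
(a) deg p = 4.
(b) Symmetries: the surface is invariant under rotation about z: p = q(x² + y², z).
(c) Against the integer gridlines: a circular section at z = -1 has radius between 0 and 1.
(d) Solving for integer coefficients yields p as stated.

2*x^4 + 4*x^2*y^2 + 2*y^4 - 3*x^2 - 3*y^2 + 2*z^2 - 1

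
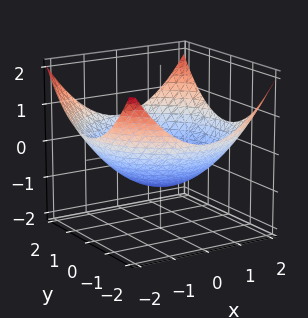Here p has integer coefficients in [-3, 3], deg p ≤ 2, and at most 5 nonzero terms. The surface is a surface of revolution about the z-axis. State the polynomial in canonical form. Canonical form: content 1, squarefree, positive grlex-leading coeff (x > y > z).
x^2 + y^2 - 3*z - 3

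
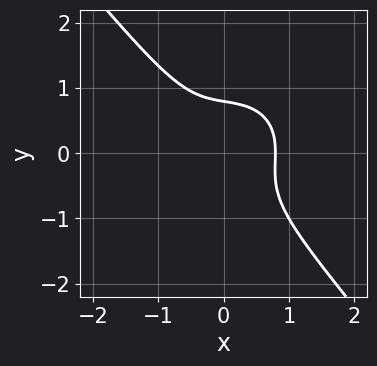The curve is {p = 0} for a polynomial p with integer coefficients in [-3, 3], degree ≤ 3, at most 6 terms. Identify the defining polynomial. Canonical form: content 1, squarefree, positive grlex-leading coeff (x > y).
2*x^3 + x*y^2 + 2*y^3 - 1

Degree: the shape is more complex than any degree-2 curve, so deg p = 3.
The integer polynomial consistent with all of this is the stated p.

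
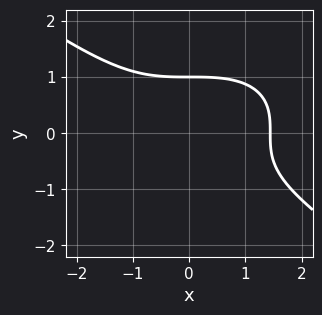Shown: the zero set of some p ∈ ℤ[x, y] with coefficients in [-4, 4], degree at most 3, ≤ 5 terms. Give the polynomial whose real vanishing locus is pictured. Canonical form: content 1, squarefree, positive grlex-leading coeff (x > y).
x^3 + 3*y^3 - 3

The degree is 3 — no degree-2 curve has this shape.
Observable constraints: it meets the y-axis at y = 1 (among the integer gridlines).
Matching integer coefficients to the picture gives p.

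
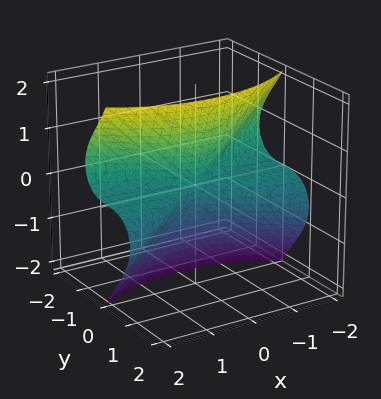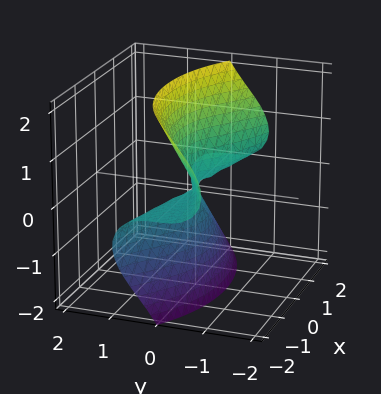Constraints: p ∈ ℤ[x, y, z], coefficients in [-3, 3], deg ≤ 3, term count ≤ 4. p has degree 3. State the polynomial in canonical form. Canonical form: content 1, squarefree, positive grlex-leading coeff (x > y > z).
First, the degree is 3 — a generic line meets the surface in up to 3 points.
Next, from the axis intercepts and sections: the visible x-axis segment lies entirely on the surface; it meets the z-axis at z = 0 (among the integer gridlines).
Finally, fitting integer coefficients to these (and the overall shape) gives p.

x^2*z + 2*y^3 + 3*y*z^2 - z^3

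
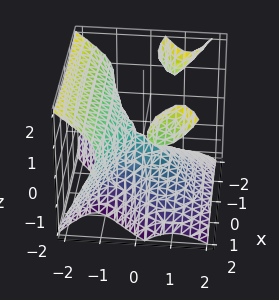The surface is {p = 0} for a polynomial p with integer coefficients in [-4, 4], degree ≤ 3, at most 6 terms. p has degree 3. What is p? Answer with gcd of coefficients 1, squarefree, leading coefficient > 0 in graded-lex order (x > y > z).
x^2*z - 2*y^3 + 2*y*z^2 - z^3 - x^2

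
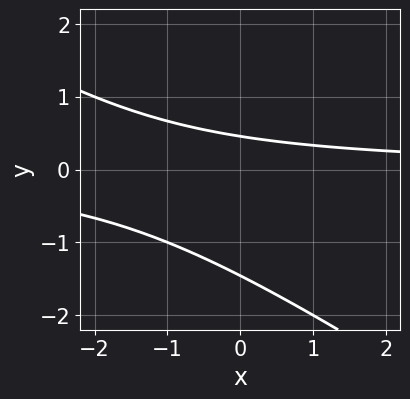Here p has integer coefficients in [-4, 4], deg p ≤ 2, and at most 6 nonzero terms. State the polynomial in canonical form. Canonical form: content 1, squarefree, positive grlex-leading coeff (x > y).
2*x*y + 3*y^2 + 3*y - 2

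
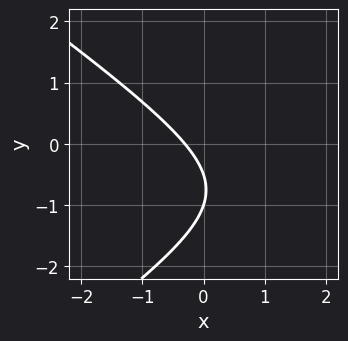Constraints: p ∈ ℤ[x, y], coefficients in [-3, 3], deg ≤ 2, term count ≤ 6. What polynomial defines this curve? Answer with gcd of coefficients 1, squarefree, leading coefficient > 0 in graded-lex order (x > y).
x^2 - 2*y^2 - 3*x - 3*y - 1

1. The degree is 2 — a generic line meets the curve in up to 2 points.
2. From the visible intercepts: it crosses the y-axis at the gridline y = -1.
3. Solving for integer coefficients yields p as stated.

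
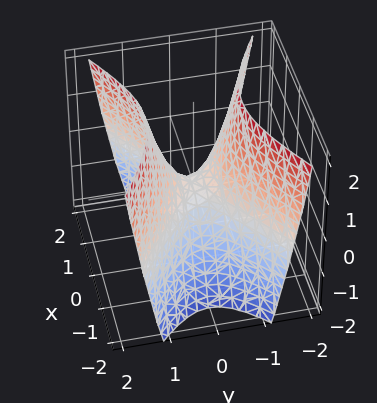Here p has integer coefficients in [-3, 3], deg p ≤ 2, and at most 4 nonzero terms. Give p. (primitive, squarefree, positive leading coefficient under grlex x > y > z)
x^2 - 2*y^2 + z

First, deg p = 2. A saddle surface; a quadric.
Next, symmetries: mirror symmetry y ↦ −y ⇒ only even powers of y; the x ↦ −x reflection is a symmetry, so x appears only in even powers.
Then, against the integer gridlines: it meets the z-axis at z = 0 (among the integer gridlines); it meets the x-axis at x = 0 (among the integer gridlines); it meets the y-axis at y = 0 (among the integer gridlines).
Finally, assembling these constraints gives the stated polynomial.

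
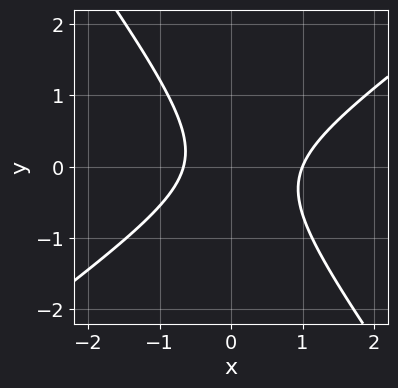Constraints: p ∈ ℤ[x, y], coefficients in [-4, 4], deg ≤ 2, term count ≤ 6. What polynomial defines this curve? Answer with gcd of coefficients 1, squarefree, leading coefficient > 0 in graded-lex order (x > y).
3*x^2 - 2*x*y - 3*y^2 - x - 2

The degree is 2 — the shape is more complex than any degree-1 curve.
From the axis intercepts and sections: no y-intercept at any integer in the box; it meets the x-axis at x = 1 (among the integer gridlines).
Matching integer coefficients to the picture gives p.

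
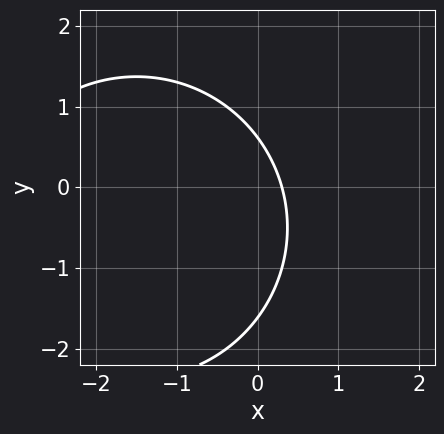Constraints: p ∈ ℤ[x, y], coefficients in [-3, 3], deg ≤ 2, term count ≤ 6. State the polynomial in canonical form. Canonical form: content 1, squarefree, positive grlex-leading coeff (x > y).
x^2 + y^2 + 3*x + y - 1

1. deg p = 2. No degree-1 curve has this shape.
2. Solving for integer coefficients yields p as stated.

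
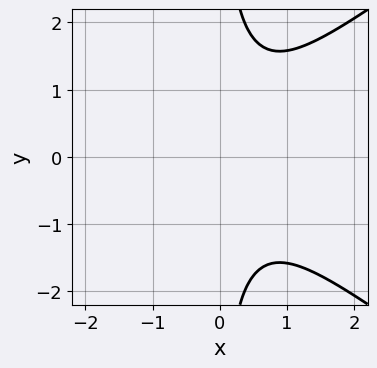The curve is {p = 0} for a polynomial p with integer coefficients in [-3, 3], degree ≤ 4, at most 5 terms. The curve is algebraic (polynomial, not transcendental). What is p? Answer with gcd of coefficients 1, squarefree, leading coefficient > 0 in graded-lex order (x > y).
First, deg p = 3.
Then, symmetries: the y ↦ −y reflection is a symmetry, so y appears only in even powers.
Next, from the visible intercepts: it misses every integer gridline on the y-axis; the curve avoids every integer x-axis point in the box.
Finally, assembling these constraints gives the stated polynomial.

x^3 - 2*x*y^2 + 2*x^2 - x + 3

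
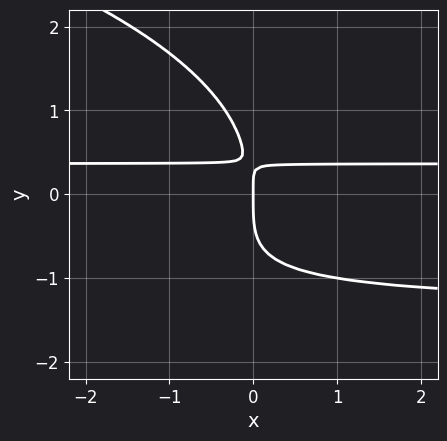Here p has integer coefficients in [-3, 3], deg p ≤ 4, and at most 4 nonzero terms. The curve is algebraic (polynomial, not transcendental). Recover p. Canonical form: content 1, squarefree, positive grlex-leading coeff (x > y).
First, the degree is 4 — no degree-3 curve has this shape.
Next, from the axis intercepts and sections: one y-axis crossing is at y = 0; it meets the x-axis at x = 0 (among the integer gridlines).
Finally, solving for integer coefficients yields p as stated.

y^4 + 2*x*y^2 + 2*x*y - x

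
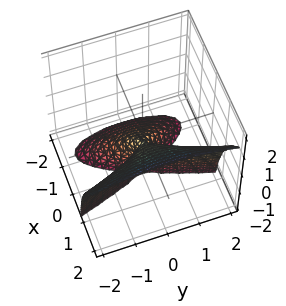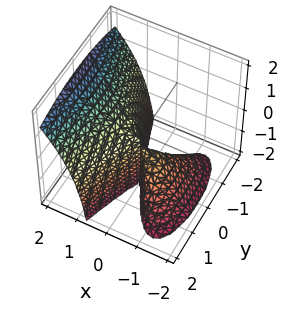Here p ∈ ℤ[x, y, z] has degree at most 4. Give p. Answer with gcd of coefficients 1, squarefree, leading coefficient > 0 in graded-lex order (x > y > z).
3*x^3 - 3*x^2*z - x^2 - y^2

First, deg p = 3. The shape is more complex than any degree-2 surface.
Then, against the integer gridlines: every point of the z-axis in the box is on the surface.
Finally, putting this together gives p.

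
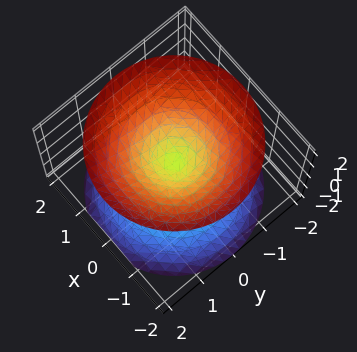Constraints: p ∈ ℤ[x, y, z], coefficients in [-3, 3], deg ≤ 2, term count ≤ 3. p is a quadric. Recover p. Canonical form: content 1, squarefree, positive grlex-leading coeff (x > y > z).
x^2 + y^2 - z^2

1. I count 2 distinct pieces.
2. The degree is 2 — two nappes meeting at a single point; a quadric.
3. Symmetry: every cross-section ⟂ z is a circle, so x, y appear only via x² + y²; the z ↦ −z reflection is a symmetry, so z appears only in even powers.
4. Observable constraints: it meets the y-axis at y = 0 (among the integer gridlines); one x-axis crossing is at x = 0.
5. Matching integer coefficients to the picture gives p.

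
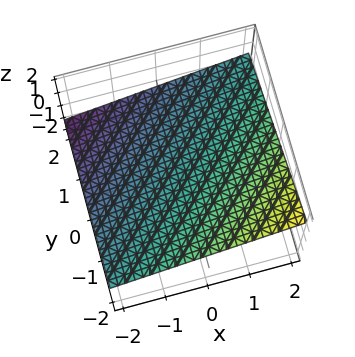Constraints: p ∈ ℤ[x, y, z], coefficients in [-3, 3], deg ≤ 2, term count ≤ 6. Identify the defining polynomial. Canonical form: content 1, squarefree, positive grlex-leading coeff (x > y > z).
(a) Degree: every cross-section is a straight line — this is a plane, so deg p = 1.
(b) Against the integer gridlines: it meets the x-axis at x = -2 (among the integer gridlines); one y-axis crossing is at y = 2.
(c) Assembling these constraints gives the stated polynomial.

x - y - 3*z + 2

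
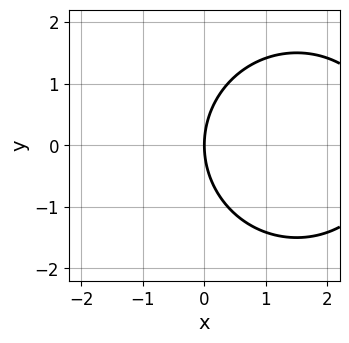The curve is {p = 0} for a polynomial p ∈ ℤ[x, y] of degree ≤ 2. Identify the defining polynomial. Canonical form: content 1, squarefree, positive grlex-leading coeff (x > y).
(a) Degree: the shape is more complex than any degree-1 curve, so deg p = 2.
(b) Symmetries: it's symmetric under y → −y, forcing even powers of y.
(c) Against the integer gridlines: it crosses the y-axis at the gridline y = 0; it crosses the x-axis at the gridline x = 0.
(d) These observations pin down the coefficients.

x^2 + y^2 - 3*x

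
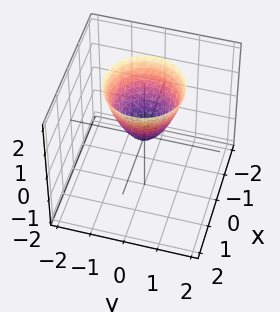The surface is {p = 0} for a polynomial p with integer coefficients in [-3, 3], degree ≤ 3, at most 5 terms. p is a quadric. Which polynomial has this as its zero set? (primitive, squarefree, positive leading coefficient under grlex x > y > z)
3*x^2 + 3*y^2 - 2*z

(a) deg p = 2. A single bowl opening along one axis; a quadric.
(b) Symmetries: rotational symmetry about the z-axis ⇒ p depends on x, y only through x² + y².
(c) From the visible intercepts: a circular section at z = 2 has radius between 1 and 2; it crosses the y-axis at the gridline y = 0; it crosses the x-axis at the gridline x = 0.
(d) Putting this together gives p.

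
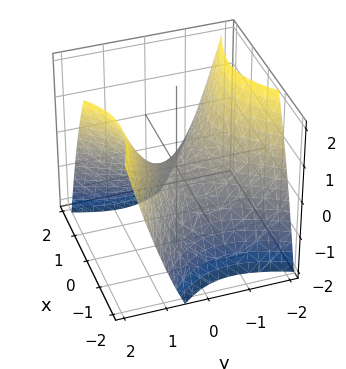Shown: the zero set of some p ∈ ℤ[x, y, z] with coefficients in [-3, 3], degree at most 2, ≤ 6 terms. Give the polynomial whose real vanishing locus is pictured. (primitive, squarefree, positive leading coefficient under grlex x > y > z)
2*x^2 + 2*x*y - 2*y^2 + 3*z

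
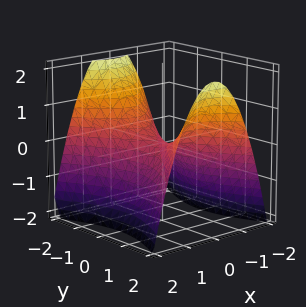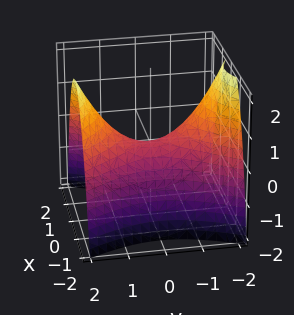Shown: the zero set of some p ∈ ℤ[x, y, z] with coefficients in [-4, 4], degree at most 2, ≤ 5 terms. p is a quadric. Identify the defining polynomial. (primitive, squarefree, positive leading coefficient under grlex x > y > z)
2*x^2 - y^2 + 2*z

First, deg p = 2. A hyperbolic paraboloid; a quadric.
Then, symmetries: mirror symmetry y ↦ −y ⇒ only even powers of y; mirror symmetry x ↦ −x ⇒ only even powers of x.
Next, observable constraints: it meets the y-axis at y = 0 (among the integer gridlines); one x-axis crossing is at x = 0; it crosses the z-axis at the gridline z = 0.
Finally, solving for integer coefficients yields p as stated.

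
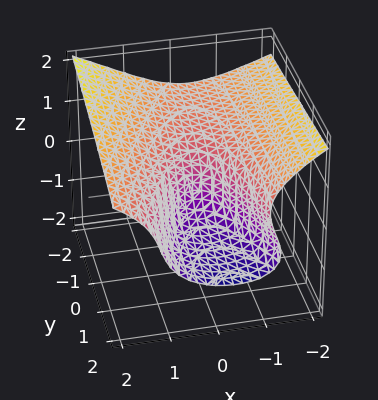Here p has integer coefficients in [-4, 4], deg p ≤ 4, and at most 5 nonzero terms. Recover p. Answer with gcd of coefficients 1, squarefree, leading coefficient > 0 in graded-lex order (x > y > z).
First, deg p = 3. The shape is more complex than any degree-2 surface.
Then, against the integer gridlines: it crosses the z-axis at the gridline z = 0; one x-axis crossing is at x = 0; it crosses the y-axis at the gridline y = 0.
Finally, matching integer coefficients to the picture gives p.

x*y*z + 3*z^3 - 3*x^2 + 2*y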